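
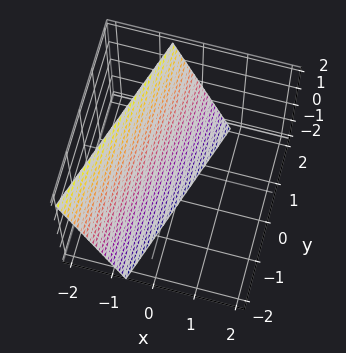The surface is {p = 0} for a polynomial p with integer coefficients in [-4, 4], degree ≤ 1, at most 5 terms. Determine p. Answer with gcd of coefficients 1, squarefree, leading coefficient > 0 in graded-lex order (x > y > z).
(a) The degree is 1 — the surface is flat (a plane).
(b) From the axis intercepts and sections: it crosses the y-axis at the gridline y = 2; one z-axis crossing is at z = -2.
(c) The integer polynomial consistent with all of this is the stated p.

3*x - y + z + 2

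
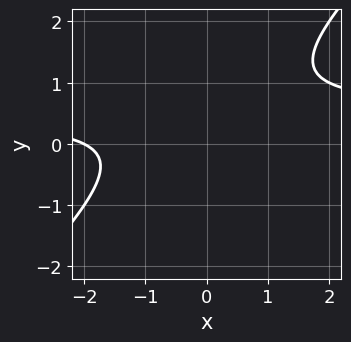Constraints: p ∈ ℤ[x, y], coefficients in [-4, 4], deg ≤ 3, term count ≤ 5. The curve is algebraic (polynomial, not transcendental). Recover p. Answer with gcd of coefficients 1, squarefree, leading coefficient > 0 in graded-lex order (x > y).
2*x*y - 2*y^2 - x + 2*y - 2

(a) Degree: no degree-1 curve has this shape, so deg p = 2.
(b) From the axis intercepts and sections: it crosses the x-axis at the gridline x = -2; it misses every integer gridline on the y-axis.
(c) The integer polynomial consistent with all of this is the stated p.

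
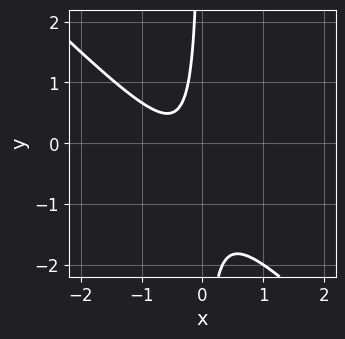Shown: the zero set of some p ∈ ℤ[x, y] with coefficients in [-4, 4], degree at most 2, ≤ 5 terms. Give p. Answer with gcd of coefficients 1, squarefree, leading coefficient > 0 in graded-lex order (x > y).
3*x^2 + 3*x*y + 2*x + 1

(a) Degree: the shape is more complex than any degree-1 curve, so deg p = 2.
(b) Reading off the gridlines: the curve avoids every integer x-axis point in the box; the curve avoids every integer y-axis point in the box.
(c) Solving for integer coefficients yields p as stated.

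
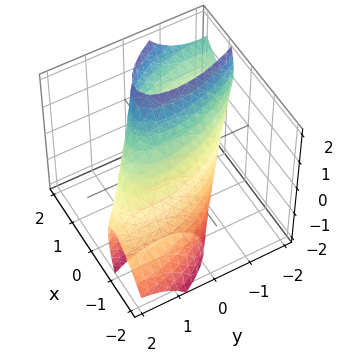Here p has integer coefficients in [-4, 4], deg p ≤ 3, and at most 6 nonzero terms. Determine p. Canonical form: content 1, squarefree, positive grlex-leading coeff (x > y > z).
First, deg p = 2. A generic line meets the surface in up to 2 points.
Finally, the integer polynomial consistent with all of this is the stated p.

3*x^2 + 2*x*y - 3*x*z + y^2 + z^2 - 2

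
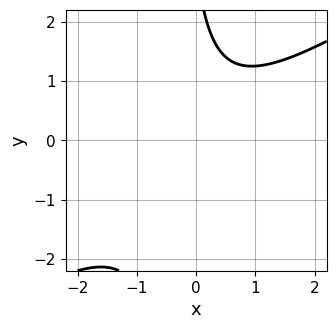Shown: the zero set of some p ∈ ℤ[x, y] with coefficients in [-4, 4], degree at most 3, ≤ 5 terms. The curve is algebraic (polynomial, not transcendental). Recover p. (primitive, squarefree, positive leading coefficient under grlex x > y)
2*x^2 - 3*x*y - y + 3

1. The degree is 2 — the shape is more complex than any degree-1 curve.
2. From the visible intercepts: the curve avoids every integer y-axis point in the box; the curve avoids every integer x-axis point in the box.
3. Fitting integer coefficients to these (and the overall shape) gives p.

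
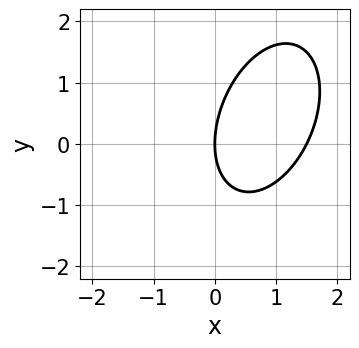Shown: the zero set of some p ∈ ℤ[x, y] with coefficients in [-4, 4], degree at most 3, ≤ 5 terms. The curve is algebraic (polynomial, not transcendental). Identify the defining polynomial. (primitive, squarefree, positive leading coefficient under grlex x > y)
2*x^2 - x*y + y^2 - 3*x

First, the degree is 2 — no degree-1 curve has this shape.
Then, from the visible intercepts: it crosses the x-axis at the gridline x = 0; it meets the y-axis at y = 0 (among the integer gridlines).
Finally, together with the visible shape, these determine p as stated.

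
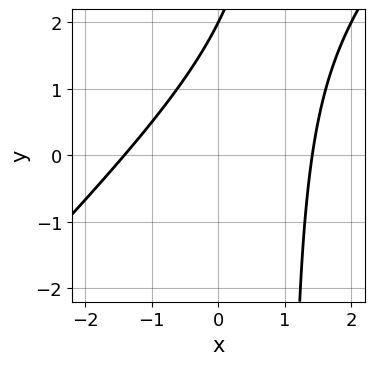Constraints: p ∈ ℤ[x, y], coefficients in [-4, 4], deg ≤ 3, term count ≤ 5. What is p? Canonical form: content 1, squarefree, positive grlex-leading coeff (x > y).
x^2 - x*y + y - 2

First, deg p = 2.
Then, from the visible intercepts: one y-axis crossing is at y = 2.
Finally, together with the visible shape, these determine p as stated.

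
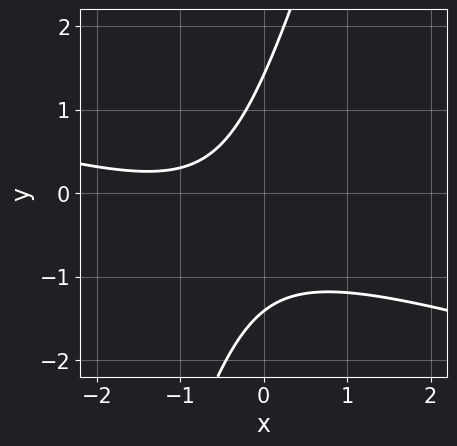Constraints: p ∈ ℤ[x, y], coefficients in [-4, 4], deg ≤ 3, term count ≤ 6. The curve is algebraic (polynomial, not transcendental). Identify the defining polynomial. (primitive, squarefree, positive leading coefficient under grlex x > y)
First, degree: the shape is more complex than any degree-1 curve, so deg p = 2.
Next, reading off the gridlines: it misses every integer gridline on the x-axis.
Finally, the integer polynomial consistent with all of this is the stated p.

x^2 + 3*x*y - y^2 + 2*x + 2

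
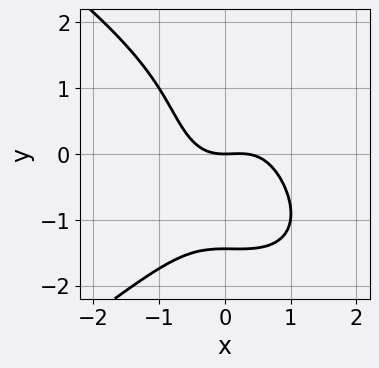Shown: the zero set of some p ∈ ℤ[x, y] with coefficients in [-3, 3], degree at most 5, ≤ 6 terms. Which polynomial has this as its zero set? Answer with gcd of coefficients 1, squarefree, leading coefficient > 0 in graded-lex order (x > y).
deg p = 4. No degree-3 curve has this shape.
Against the integer gridlines: it crosses the y-axis at the gridline y = 0; it meets the x-axis at x = 0 (among the integer gridlines).
Together with the visible shape, these determine p as stated.

y^4 + 3*x^3 - x^2 + 3*y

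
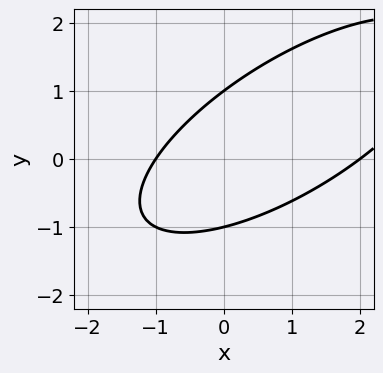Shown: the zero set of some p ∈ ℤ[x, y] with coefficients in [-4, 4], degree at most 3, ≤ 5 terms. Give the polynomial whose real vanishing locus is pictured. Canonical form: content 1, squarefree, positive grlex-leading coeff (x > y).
1. Degree: no degree-1 curve has this shape, so deg p = 2.
2. From the visible intercepts: among the integer gridlines, it crosses the y-axis at y ∈ {-1, 1}; among the integer gridlines, it crosses the x-axis at x ∈ {-1, 2}.
3. Assembling these constraints gives the stated polynomial.

x^2 - 2*x*y + 2*y^2 - x - 2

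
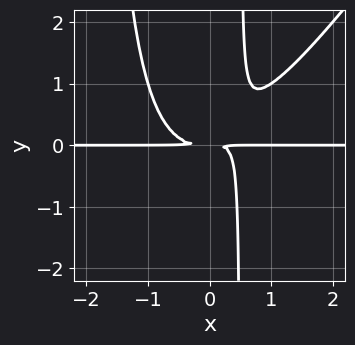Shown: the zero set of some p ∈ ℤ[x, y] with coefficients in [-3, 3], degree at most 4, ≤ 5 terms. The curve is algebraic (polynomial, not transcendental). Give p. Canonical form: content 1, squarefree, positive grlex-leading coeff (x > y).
(a) Degree: the shape is more complex than any degree-3 curve, so deg p = 4.
(b) Reading off the gridlines: every point of the x-axis in the box is on the curve.
(c) The integer polynomial consistent with all of this is the stated p.

3*x^3*y - 2*x^2*y^2 - 3*x*y^2 + 2*y^2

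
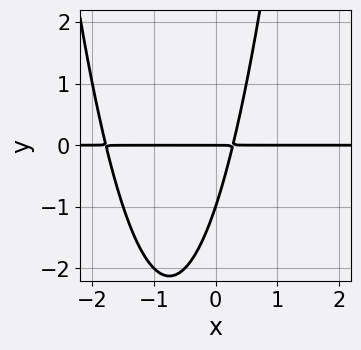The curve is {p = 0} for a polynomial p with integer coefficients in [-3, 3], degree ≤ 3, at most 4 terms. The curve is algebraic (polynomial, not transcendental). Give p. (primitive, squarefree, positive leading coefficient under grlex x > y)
First, deg p = 3. A generic line meets the curve in up to 3 points.
Next, reading off the gridlines: among the integer gridlines, it crosses the y-axis at y ∈ {-1, 0}; every point of the x-axis in the box is on the curve.
Finally, solving for integer coefficients yields p as stated.

2*x^2*y + 3*x*y - y^2 - y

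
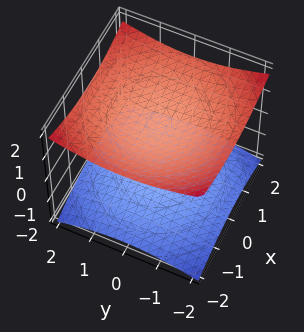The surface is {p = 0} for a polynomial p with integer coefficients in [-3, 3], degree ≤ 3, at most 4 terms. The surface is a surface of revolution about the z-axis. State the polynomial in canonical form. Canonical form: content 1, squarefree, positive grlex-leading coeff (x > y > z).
First, the picture has 2 separate pieces. Treating them together as one polynomial.
Next, the degree is 2 — the shape is more complex than any degree-1 surface.
Then, symmetries: the surface is invariant under rotation about z: p = q(x² + y², z).
Next, from the visible intercepts: no x-intercept at any integer in the box; no y-intercept at any integer in the box; among the integer gridlines, it crosses the z-axis at z ∈ {-1, 1}.
Finally, putting this together gives p.

x^2 + y^2 - 3*z^2 + 3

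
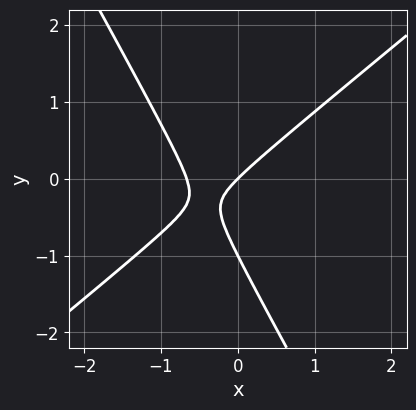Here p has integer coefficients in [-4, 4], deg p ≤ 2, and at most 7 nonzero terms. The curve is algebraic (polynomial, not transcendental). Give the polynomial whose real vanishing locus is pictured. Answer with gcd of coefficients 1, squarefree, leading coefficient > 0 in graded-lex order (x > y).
3*x^2 - 2*x*y - 2*y^2 + 2*x - 2*y

1. deg p = 2. The shape is more complex than any degree-1 curve.
2. From the axis intercepts and sections: the y-axis gridline crossings are at y ∈ {-1, 0}; it meets the x-axis at x = 0 (among the integer gridlines).
3. Putting this together gives p.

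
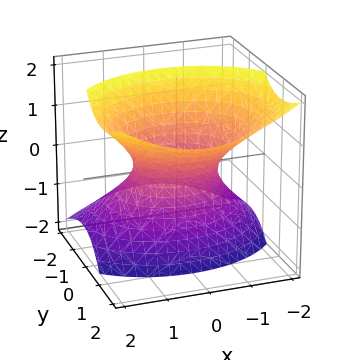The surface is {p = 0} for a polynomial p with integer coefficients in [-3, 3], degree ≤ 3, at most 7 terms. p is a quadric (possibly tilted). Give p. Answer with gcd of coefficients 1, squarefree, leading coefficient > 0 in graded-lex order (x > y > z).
(a) Degree: the shape is more complex than any degree-1 surface, so deg p = 2.
(b) Checking where it meets the axes: the x-axis gridline crossings are at x ∈ {-1, 1}; no z-intercept at any integer in the box.
(c) The integer polynomial consistent with all of this is the stated p.

2*x^2 + 3*y^2 - 3*y*z - 2*z^2 - 2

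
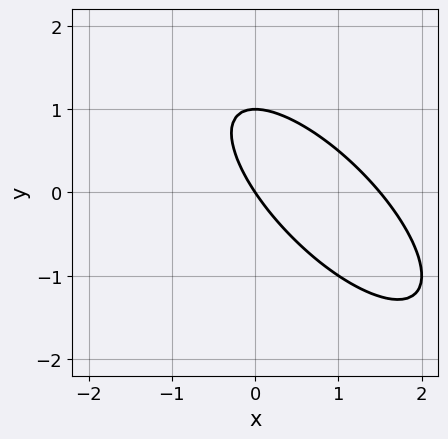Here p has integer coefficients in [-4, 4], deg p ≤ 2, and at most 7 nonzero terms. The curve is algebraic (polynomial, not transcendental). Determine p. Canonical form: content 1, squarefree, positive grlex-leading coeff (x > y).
2*x^2 + 3*x*y + 2*y^2 - 3*x - 2*y

(a) deg p = 2.
(b) Checking where it meets the axes: the y-axis gridline crossings are at y ∈ {0, 1}; it crosses the x-axis at the gridline x = 0.
(c) Assembling these constraints gives the stated polynomial.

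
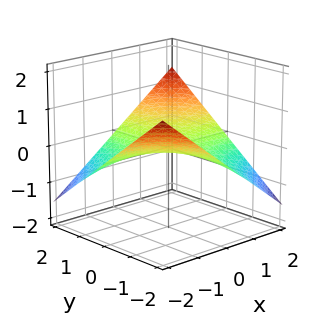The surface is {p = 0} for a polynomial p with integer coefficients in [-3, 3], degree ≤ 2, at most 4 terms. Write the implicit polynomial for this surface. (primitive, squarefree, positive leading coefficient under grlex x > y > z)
First, deg p = 2. A saddle surface; a quadric.
Then, checking where it meets the axes: the visible y-axis segment lies entirely on the surface; the visible x-axis segment lies entirely on the surface; it crosses the z-axis at the gridline z = 0.
Finally, matching integer coefficients to the picture gives p.

x*y - 3*z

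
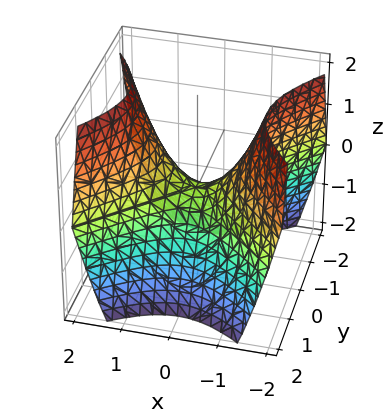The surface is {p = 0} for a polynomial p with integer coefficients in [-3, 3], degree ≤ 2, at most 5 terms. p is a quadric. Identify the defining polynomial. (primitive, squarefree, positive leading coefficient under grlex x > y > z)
x^2 - y^2 - z

Degree: a saddle surface; a quadric, so deg p = 2.
Symmetries: it's symmetric under x → −x, forcing even powers of x; the y ↦ −y reflection is a symmetry, so y appears only in even powers.
From the visible intercepts: it crosses the z-axis at the gridline z = 0; it crosses the x-axis at the gridline x = 0; it meets the y-axis at y = 0 (among the integer gridlines).
These observations pin down the coefficients.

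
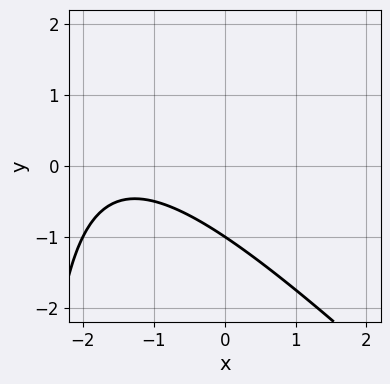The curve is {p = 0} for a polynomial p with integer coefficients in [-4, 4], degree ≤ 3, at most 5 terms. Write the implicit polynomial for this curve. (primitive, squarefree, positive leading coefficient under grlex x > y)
(a) The degree is 2 — the shape is more complex than any degree-1 curve.
(b) Reading off the gridlines: it meets the y-axis at y = -1 (among the integer gridlines); it misses every integer gridline on the x-axis.
(c) Matching integer coefficients to the picture gives p.

x^2 + x*y + 3*x + 3*y + 3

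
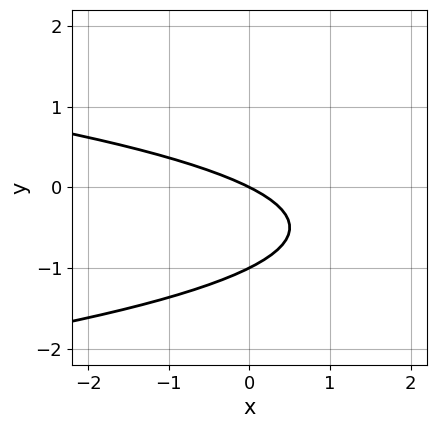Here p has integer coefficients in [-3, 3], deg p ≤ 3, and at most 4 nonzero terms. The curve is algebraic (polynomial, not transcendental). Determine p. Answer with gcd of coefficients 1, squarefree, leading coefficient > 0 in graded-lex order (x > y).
2*y^2 + x + 2*y

deg p = 2.
Reading off the gridlines: it meets the x-axis at x = 0 (among the integer gridlines); the y-axis gridline crossings are at y ∈ {-1, 0}.
Matching integer coefficients to the picture gives p.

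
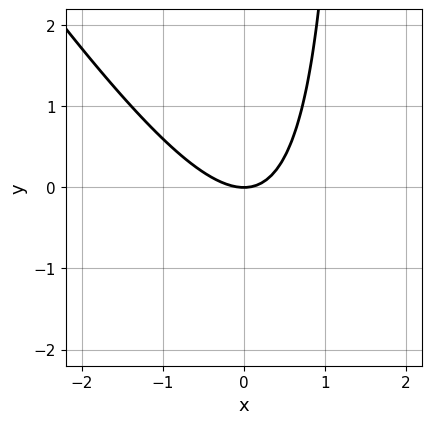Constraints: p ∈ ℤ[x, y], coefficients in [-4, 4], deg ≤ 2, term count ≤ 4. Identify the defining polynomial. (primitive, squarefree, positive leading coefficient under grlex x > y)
3*x^2 + 2*x*y - 3*y

Degree: the shape is more complex than any degree-1 curve, so deg p = 2.
From the visible intercepts: it meets the y-axis at y = 0 (among the integer gridlines); one x-axis crossing is at x = 0.
Together with the visible shape, these determine p as stated.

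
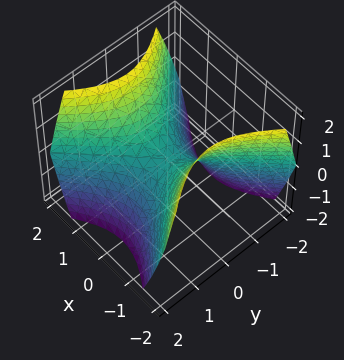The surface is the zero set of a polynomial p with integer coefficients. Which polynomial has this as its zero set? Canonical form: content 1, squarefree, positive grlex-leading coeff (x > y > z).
x^2 - y^2 - z

1. Degree: a saddle surface; a quadric, so deg p = 2.
2. Symmetries: the y ↦ −y reflection is a symmetry, so y appears only in even powers; the x ↦ −x reflection is a symmetry, so x appears only in even powers.
3. From the axis intercepts and sections: it crosses the x-axis at the gridline x = 0; one y-axis crossing is at y = 0.
4. Fitting integer coefficients to these (and the overall shape) gives p.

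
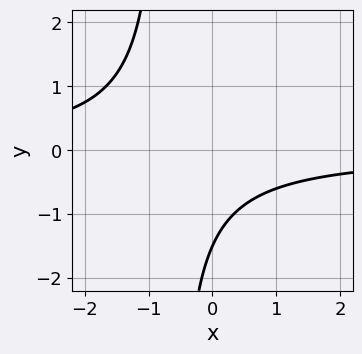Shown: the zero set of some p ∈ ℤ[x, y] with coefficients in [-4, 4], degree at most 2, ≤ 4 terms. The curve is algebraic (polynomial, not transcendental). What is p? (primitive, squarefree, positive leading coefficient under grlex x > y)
3*x*y + 2*y + 3

(a) Degree: no degree-1 curve has this shape, so deg p = 2.
(b) Observable constraints: it misses every integer gridline on the x-axis.
(c) Putting this together gives p.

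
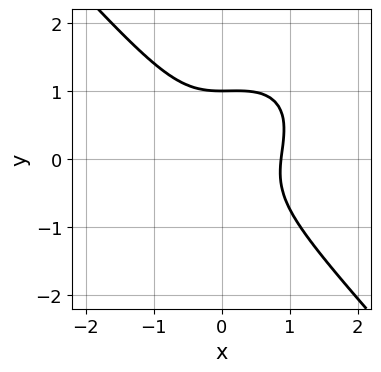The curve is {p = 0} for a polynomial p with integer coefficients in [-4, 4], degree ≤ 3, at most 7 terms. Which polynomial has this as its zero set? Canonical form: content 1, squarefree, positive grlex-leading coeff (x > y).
1. The degree is 3 — a generic line meets the curve in up to 3 points.
2. Against the integer gridlines: it crosses the y-axis at the gridline y = 1.
3. Solving for integer coefficients yields p as stated.

3*x^3 - x^2*y + 3*y^3 - y^2 - 2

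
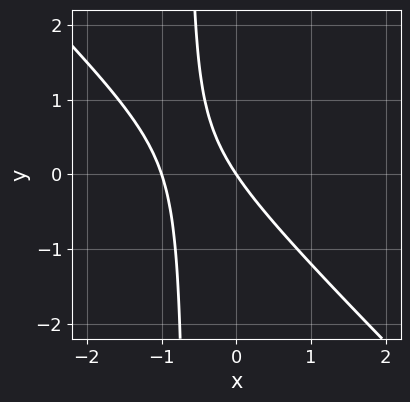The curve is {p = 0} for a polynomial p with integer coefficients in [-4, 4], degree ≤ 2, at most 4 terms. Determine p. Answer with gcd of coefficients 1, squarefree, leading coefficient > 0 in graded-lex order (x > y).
First, degree: the shape is more complex than any degree-1 curve, so deg p = 2.
Next, from the axis intercepts and sections: it crosses the y-axis at the gridline y = 0; the x-axis gridline crossings are at x ∈ {-1, 0}.
Finally, together with the visible shape, these determine p as stated.

3*x^2 + 3*x*y + 3*x + 2*y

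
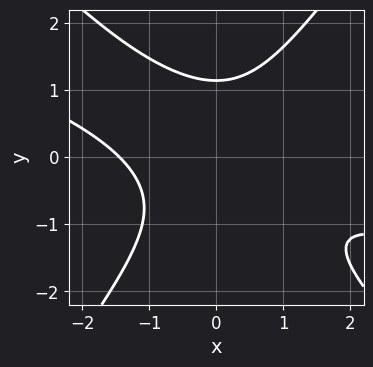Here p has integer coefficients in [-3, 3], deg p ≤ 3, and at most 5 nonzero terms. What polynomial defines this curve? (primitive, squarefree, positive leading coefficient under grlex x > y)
(a) deg p = 3. A generic line meets the curve in up to 3 points.
(b) Putting this together gives p.

x^3 + 3*x^2*y - 2*y^3 + 3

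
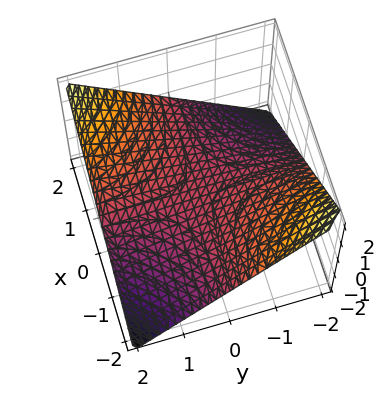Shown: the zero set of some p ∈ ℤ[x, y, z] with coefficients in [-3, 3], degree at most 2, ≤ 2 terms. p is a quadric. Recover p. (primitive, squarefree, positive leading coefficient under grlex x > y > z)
The degree is 2 — a saddle surface; a quadric.
Observable constraints: the visible y-axis segment lies entirely on the surface; one z-axis crossing is at z = 0; every point of the x-axis in the box is on the surface.
Solving for integer coefficients yields p as stated.

x*y - 2*z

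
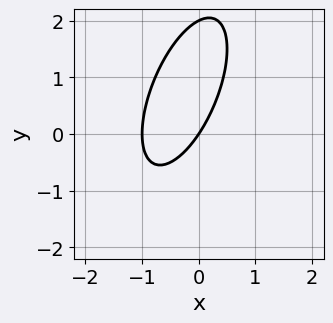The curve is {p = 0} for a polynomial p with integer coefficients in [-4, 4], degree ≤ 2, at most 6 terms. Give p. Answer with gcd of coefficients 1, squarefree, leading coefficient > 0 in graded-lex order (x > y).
3*x^2 - 2*x*y + y^2 + 3*x - 2*y

1. deg p = 2. A generic line meets the curve in up to 2 points.
2. Checking where it meets the axes: among the integer gridlines, it crosses the x-axis at x ∈ {-1, 0}; the y-axis gridline crossings are at y ∈ {0, 2}.
3. Fitting integer coefficients to these (and the overall shape) gives p.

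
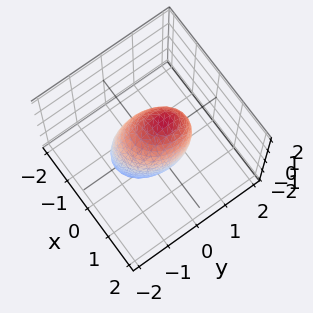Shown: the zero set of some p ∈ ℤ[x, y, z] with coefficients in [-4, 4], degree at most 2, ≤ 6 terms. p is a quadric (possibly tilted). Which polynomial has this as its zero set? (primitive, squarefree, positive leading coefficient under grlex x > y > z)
(a) deg p = 2.
(b) From the axis intercepts and sections: the y-axis gridline crossings are at y ∈ {-1, 1}.
(c) Assembling these constraints gives the stated polynomial.

3*x^2 - x*y + 2*y^2 - y*z + z^2 - 2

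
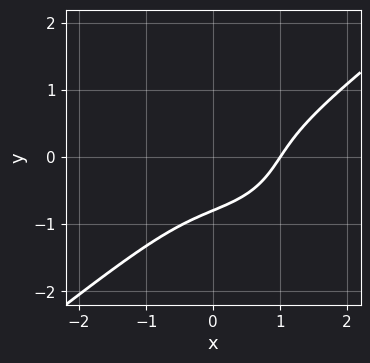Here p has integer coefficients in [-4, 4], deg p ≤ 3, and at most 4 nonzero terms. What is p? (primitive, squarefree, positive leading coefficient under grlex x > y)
1. deg p = 3. A generic line meets the curve in up to 3 points.
2. Observable constraints: it meets the x-axis at x = 1 (among the integer gridlines).
3. The integer polynomial consistent with all of this is the stated p.

x^3 - 2*y^3 - 2*x*y - 1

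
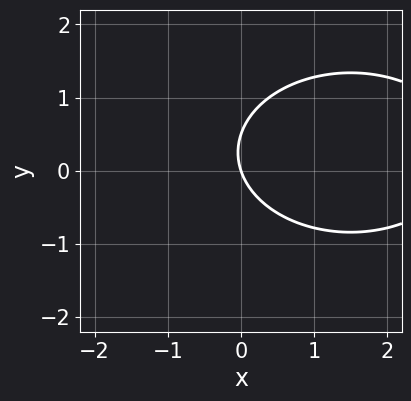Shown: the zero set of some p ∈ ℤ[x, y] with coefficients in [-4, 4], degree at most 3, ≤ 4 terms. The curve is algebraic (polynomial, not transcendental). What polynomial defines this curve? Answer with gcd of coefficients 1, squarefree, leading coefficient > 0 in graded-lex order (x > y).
x^2 + 2*y^2 - 3*x - y

First, deg p = 2. No degree-1 curve has this shape.
Then, reading off the gridlines: it crosses the x-axis at the gridline x = 0; it meets the y-axis at y = 0 (among the integer gridlines).
Finally, solving for integer coefficients yields p as stated.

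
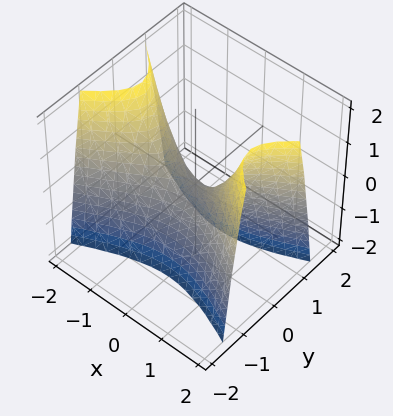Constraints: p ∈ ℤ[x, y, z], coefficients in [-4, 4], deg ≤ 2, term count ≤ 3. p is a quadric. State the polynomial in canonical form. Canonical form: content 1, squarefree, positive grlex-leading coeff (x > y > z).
Degree: a saddle surface; a quadric, so deg p = 2.
Symmetries: the x ↦ −x reflection is a symmetry, so x appears only in even powers; mirror symmetry y ↦ −y ⇒ only even powers of y.
Against the integer gridlines: it crosses the y-axis at the gridline y = 0; it crosses the x-axis at the gridline x = 0; one z-axis crossing is at z = 0.
Matching integer coefficients to the picture gives p.

x^2 - 3*y^2 - z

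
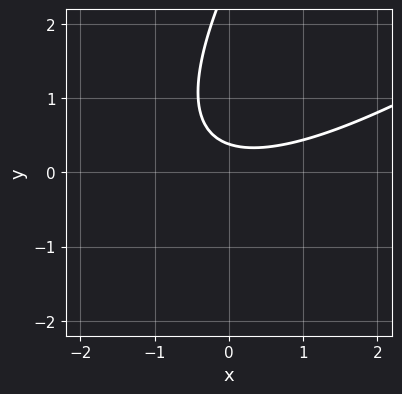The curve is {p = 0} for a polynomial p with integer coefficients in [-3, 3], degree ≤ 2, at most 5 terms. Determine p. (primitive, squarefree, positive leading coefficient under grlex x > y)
x^2 - 2*x*y + y^2 - 3*y + 1

First, degree: no degree-1 curve has this shape, so deg p = 2.
Then, from the axis intercepts and sections: it misses every integer gridline on the x-axis.
Finally, assembling these constraints gives the stated polynomial.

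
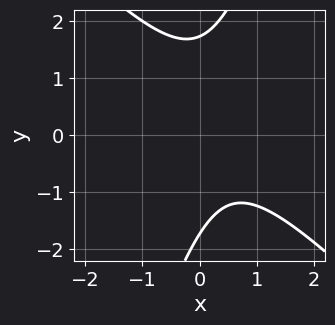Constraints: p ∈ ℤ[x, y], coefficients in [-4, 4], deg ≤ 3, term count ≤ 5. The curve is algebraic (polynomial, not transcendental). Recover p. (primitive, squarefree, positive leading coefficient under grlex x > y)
(a) Degree: no degree-1 curve has this shape, so deg p = 2.
(b) Checking where it meets the axes: no x-intercept at any integer in the box.
(c) Fitting integer coefficients to these (and the overall shape) gives p.

3*x^2 + 2*x*y - y^2 - 2*x + 3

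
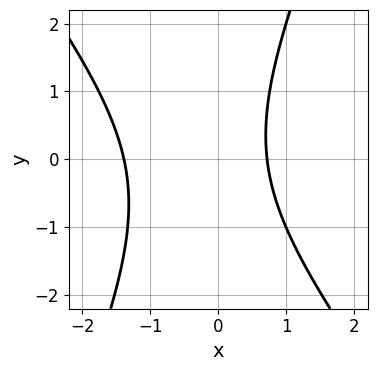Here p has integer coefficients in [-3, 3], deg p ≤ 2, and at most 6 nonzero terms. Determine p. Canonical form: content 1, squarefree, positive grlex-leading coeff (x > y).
3*x^2 + x*y - y^2 + 2*x - 3

(a) Degree: no degree-1 curve has this shape, so deg p = 2.
(b) Reading off the gridlines: no y-intercept at any integer in the box.
(c) Assembling these constraints gives the stated polynomial.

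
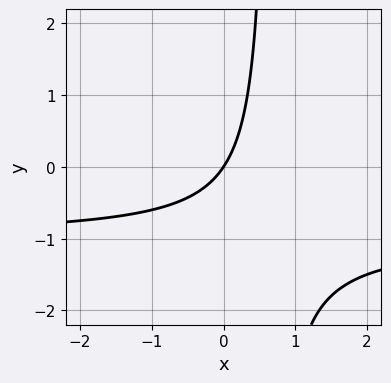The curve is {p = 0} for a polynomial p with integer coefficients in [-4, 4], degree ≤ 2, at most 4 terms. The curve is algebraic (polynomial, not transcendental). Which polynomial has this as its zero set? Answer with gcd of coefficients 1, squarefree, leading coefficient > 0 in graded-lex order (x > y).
First, degree: a generic line meets the curve in up to 2 points, so deg p = 2.
Then, against the integer gridlines: it crosses the x-axis at the gridline x = 0; it meets the y-axis at y = 0 (among the integer gridlines).
Finally, solving for integer coefficients yields p as stated.

3*x*y + 3*x - 2*y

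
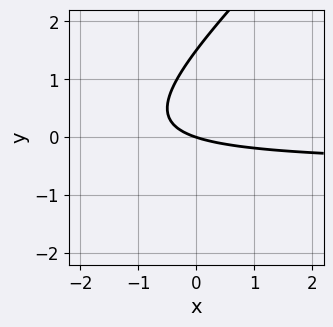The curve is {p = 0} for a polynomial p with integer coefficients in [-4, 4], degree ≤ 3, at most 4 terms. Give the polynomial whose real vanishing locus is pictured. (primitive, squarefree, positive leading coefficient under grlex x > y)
2*x*y - 2*y^2 + x + 3*y

(a) The degree is 2 — a generic line meets the curve in up to 2 points.
(b) Checking where it meets the axes: it crosses the y-axis at the gridline y = 0; it meets the x-axis at x = 0 (among the integer gridlines).
(c) Together with the visible shape, these determine p as stated.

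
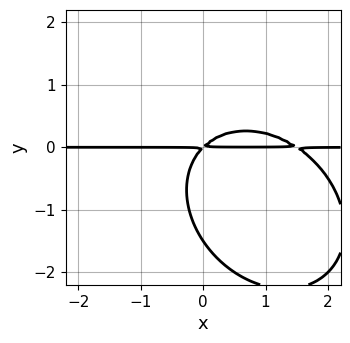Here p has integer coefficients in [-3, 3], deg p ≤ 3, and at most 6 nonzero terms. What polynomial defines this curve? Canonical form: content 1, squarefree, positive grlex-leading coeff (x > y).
2*x^2*y + x*y^2 + 2*y^3 - 3*x*y + 3*y^2

(a) Degree: the shape is more complex than any degree-2 curve, so deg p = 3.
(b) Observable constraints: every point of the x-axis in the box is on the curve.
(c) Fitting integer coefficients to these (and the overall shape) gives p.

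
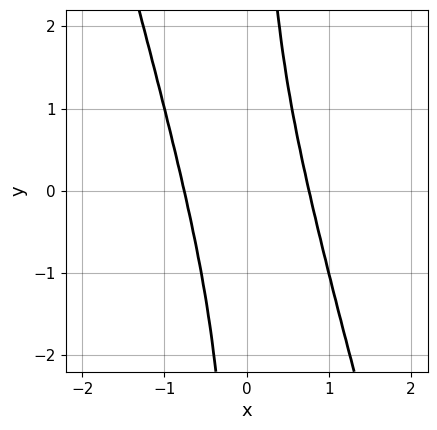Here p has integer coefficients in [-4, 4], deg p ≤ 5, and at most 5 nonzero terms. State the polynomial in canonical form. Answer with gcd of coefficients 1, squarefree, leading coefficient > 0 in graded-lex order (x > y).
3*x^4 + x^3*y + x*y - 1

First, deg p = 4.
Next, checking where it meets the axes: no y-intercept at any integer in the box.
Finally, fitting integer coefficients to these (and the overall shape) gives p.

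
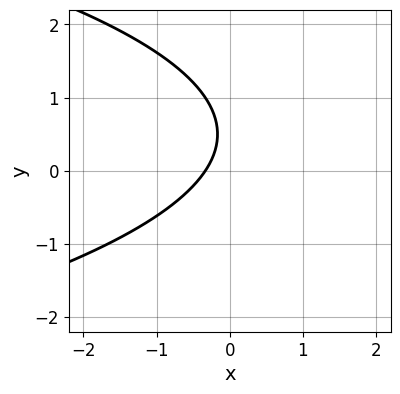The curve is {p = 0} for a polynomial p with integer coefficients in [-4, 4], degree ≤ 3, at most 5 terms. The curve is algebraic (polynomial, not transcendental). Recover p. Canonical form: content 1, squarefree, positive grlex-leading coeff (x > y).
First, the degree is 2 — no degree-1 curve has this shape.
Next, against the integer gridlines: no y-intercept at any integer in the box.
Finally, matching integer coefficients to the picture gives p.

2*y^2 + 3*x - 2*y + 1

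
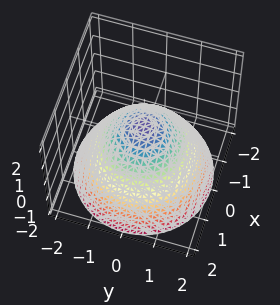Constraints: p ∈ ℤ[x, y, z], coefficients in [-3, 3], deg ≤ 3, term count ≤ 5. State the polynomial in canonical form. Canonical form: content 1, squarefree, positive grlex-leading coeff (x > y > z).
1. deg p = 2. A generic line meets the surface in up to 2 points.
2. By symmetry, the z-axis is an axis of rotation, so x and y enter only as x² + y².
3. From the visible intercepts: among the integer gridlines, it crosses the y-axis at y ∈ {-1, 1}; a circular section at z = 0 has radius exactly 1; among the integer gridlines, it crosses the x-axis at x ∈ {-1, 1}.
4. Matching integer coefficients to the picture gives p.

2*x^2 + 2*y^2 + 3*z - 2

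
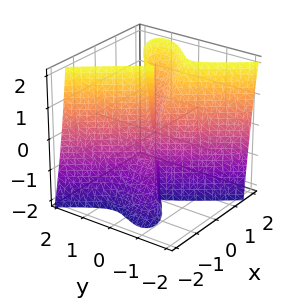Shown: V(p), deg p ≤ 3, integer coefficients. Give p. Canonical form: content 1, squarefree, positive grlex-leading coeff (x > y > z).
3*x^3 - 2*x^2*y - 2*x^2*z + 3*y^3 - x*y

1. The degree is 3 — the shape is more complex than any degree-2 surface.
2. From the visible intercepts: it crosses the y-axis at the gridline y = 0; it meets the x-axis at x = 0 (among the integer gridlines); every point of the z-axis in the box is on the surface.
3. Assembling these constraints gives the stated polynomial.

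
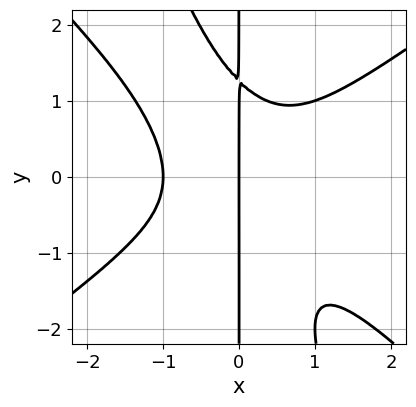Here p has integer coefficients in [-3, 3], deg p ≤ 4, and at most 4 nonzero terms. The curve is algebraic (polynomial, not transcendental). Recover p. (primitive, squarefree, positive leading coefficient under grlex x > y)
(a) The degree is 4 — no degree-3 curve has this shape.
(b) From the visible intercepts: the x-axis gridline crossings are at x ∈ {-1, 0}; every point of the y-axis in the box is on the curve.
(c) Putting this together gives p.

2*x^4 - 3*x^2*y^2 - x*y^3 + 2*x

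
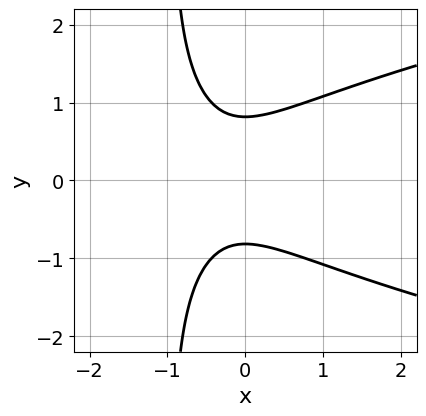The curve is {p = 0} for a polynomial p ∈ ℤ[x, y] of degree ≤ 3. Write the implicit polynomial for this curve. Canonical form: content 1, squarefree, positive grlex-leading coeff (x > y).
deg p = 3. No degree-2 curve has this shape.
Symmetries: it's symmetric under y → −y, forcing even powers of y.
From the axis intercepts and sections: the curve avoids every integer x-axis point in the box.
Fitting integer coefficients to these (and the overall shape) gives p.

3*x*y^2 - 3*x^2 + 3*y^2 - 2*x - 2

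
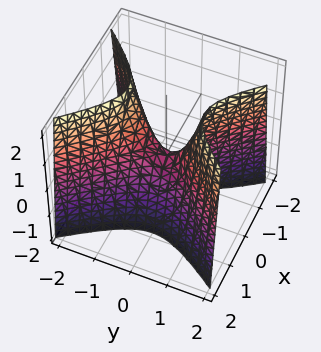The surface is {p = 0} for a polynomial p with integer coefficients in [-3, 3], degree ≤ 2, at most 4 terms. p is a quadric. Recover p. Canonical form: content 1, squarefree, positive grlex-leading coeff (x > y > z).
Degree: a hyperbolic paraboloid; a quadric, so deg p = 2.
Symmetries: the y ↦ −y reflection is a symmetry, so y appears only in even powers; the x ↦ −x reflection is a symmetry, so x appears only in even powers.
Observable constraints: it crosses the z-axis at the gridline z = 0; it crosses the y-axis at the gridline y = 0; one x-axis crossing is at x = 0.
These observations pin down the coefficients.

3*x^2 - 2*y^2 + z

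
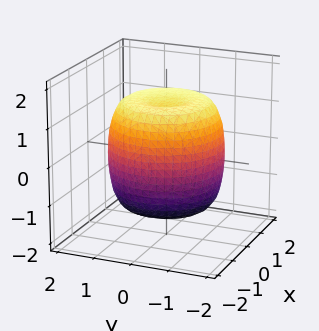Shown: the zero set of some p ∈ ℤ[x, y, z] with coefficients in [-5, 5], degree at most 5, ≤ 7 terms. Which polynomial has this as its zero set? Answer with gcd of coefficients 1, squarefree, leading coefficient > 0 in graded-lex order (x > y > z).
2*x^4 + 4*x^2*y^2 + 2*y^4 - 3*x^2 - 3*y^2 + 2*z^2 - 3

First, degree: no degree-3 surface has this shape, so deg p = 4.
Then, symmetry: every cross-section ⟂ z is a circle, so x, y appear only via x² + y².
Next, from the axis intercepts and sections: a circular section at z = 0 has radius between 1 and 2.
Finally, putting this together gives p.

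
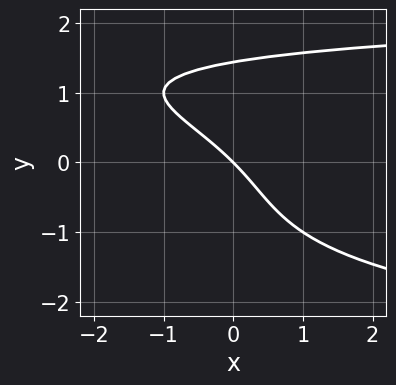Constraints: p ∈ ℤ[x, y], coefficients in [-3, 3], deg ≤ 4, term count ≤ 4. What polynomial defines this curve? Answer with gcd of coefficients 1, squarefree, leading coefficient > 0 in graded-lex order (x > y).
First, deg p = 4. A generic line meets the curve in up to 4 points.
Next, observable constraints: it crosses the x-axis at the gridline x = 0; it crosses the y-axis at the gridline y = 0.
Finally, putting this together gives p.

y^4 + x*y - 3*x - 3*y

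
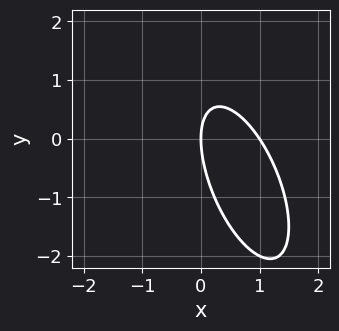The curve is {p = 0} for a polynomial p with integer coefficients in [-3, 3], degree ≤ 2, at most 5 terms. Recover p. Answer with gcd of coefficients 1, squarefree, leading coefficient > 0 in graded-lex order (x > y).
(a) deg p = 2.
(b) From the visible intercepts: the x-axis gridline crossings are at x ∈ {0, 1}; it meets the y-axis at y = 0 (among the integer gridlines).
(c) Together with the visible shape, these determine p as stated.

3*x^2 + 2*x*y + y^2 - 3*x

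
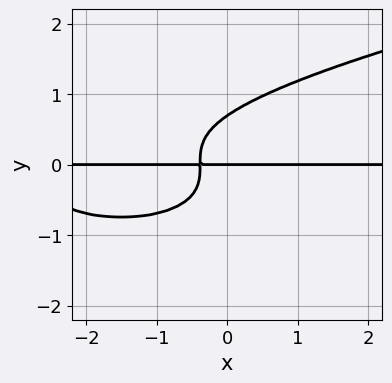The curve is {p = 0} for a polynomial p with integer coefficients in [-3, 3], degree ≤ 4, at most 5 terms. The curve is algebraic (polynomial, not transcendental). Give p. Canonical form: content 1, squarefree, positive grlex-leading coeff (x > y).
3*y^4 - x^2*y - 3*x*y - y

Degree: a generic line meets the curve in up to 4 points, so deg p = 4.
From the axis intercepts and sections: every point of the x-axis in the box is on the curve; one y-axis crossing is at y = 0.
Solving for integer coefficients yields p as stated.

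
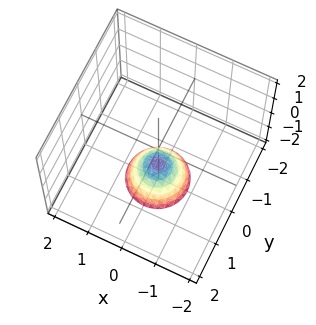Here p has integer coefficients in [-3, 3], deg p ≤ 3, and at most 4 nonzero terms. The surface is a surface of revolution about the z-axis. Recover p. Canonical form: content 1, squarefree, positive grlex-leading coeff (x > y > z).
(a) deg p = 2. A generic line meets the surface in up to 2 points.
(b) Symmetry: the z-axis is an axis of rotation, so x and y enter only as x² + y².
(c) Reading off the gridlines: it misses every integer gridline on the x-axis; it meets the z-axis at z = -1 (among the integer gridlines); a circular section at z = -2 has radius between 0 and 1; the surface avoids every integer y-axis point in the box.
(d) Matching integer coefficients to the picture gives p.

3*x^2 + 3*y^2 + 2*z + 2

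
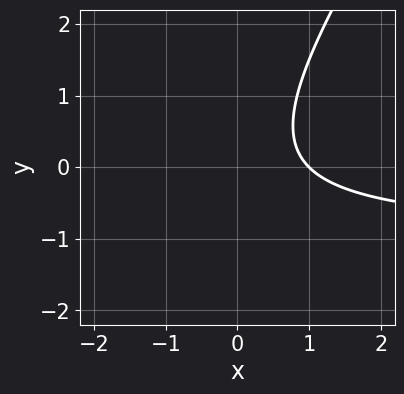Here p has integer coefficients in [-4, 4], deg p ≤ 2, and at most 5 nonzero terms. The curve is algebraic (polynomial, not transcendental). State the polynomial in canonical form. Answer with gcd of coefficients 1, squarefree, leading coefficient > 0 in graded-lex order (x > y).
3*x*y - 2*y^2 + 3*x - 3

The degree is 2 — a generic line meets the curve in up to 2 points.
Reading off the gridlines: one x-axis crossing is at x = 1; no y-intercept at any integer in the box.
Solving for integer coefficients yields p as stated.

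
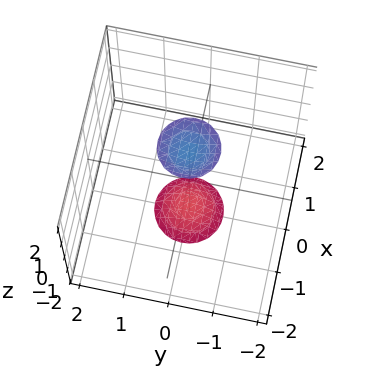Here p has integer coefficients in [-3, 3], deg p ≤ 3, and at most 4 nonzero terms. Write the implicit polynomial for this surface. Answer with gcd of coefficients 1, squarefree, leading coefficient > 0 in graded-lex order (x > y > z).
3*x^2 + 3*y^2 - z^2 + 3

1. I count 2 distinct pieces. They look like related sheets of one shape, so recover p as a whole.
2. Degree: two separate bowl-shaped sheets opening away from each other; a quadric, so deg p = 2.
3. Symmetries: it's symmetric under z → −z, forcing even powers of z; every cross-section ⟂ z is a circle, so x, y appear only via x² + y².
4. Checking where it meets the axes: the surface avoids every integer y-axis point in the box; a circular section at z = 2 has radius between 0 and 1.
5. Together with the visible shape, these determine p as stated.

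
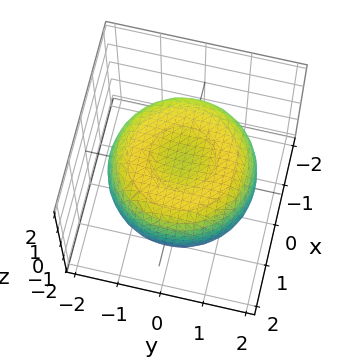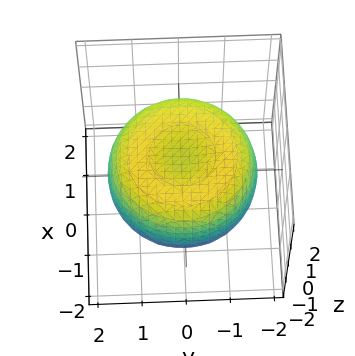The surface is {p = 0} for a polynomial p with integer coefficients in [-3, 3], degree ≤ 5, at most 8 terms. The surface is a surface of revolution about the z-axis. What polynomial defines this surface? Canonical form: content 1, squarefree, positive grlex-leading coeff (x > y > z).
(a) Degree: a generic line meets the surface in up to 4 points, so deg p = 4.
(b) Symmetries: the z-axis is an axis of rotation, so x and y enter only as x² + y².
(c) From the axis intercepts and sections: a circular section at z = -1 has radius exactly 1.
(d) These observations pin down the coefficients.

x^4 + 2*x^2*y^2 + y^4 - 2*x^2 - 2*y^2 + 3*z^2 - 2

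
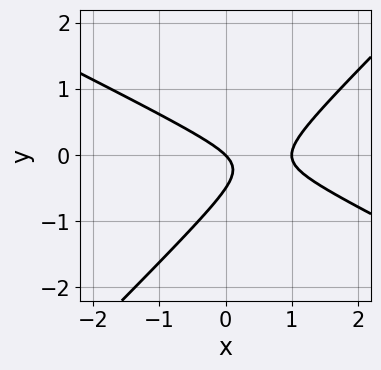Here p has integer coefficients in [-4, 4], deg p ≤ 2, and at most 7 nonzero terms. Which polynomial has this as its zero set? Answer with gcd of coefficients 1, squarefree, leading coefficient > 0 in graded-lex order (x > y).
x^2 + x*y - 2*y^2 - x - y

First, the degree is 2 — no degree-1 curve has this shape.
Then, reading off the gridlines: it crosses the y-axis at the gridline y = 0; among the integer gridlines, it crosses the x-axis at x ∈ {0, 1}.
Finally, matching integer coefficients to the picture gives p.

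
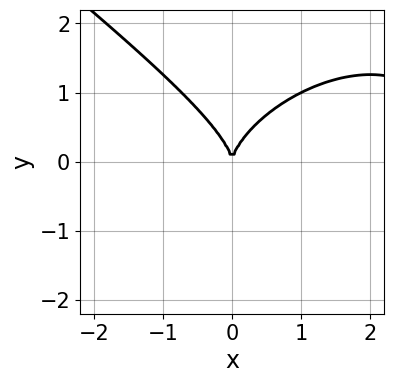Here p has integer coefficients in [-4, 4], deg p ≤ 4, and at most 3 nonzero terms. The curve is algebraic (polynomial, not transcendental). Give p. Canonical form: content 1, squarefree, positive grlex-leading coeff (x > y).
x^3 + 2*y^3 - 3*x^2

The degree is 3 — a generic line meets the curve in up to 3 points.
Checking where it meets the axes: it meets the y-axis at y = 0 (among the integer gridlines); one x-axis crossing is at x = 0.
Matching integer coefficients to the picture gives p.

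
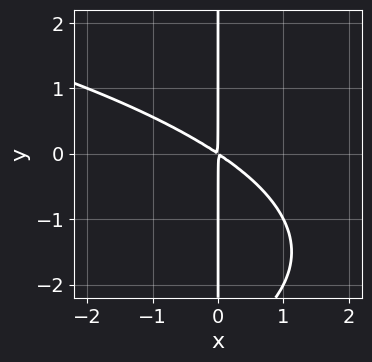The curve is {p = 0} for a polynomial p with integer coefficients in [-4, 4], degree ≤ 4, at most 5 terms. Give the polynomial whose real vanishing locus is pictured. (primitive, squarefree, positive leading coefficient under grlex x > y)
The degree is 3 — no degree-2 curve has this shape.
Observable constraints: the visible y-axis segment lies entirely on the curve.
The integer polynomial consistent with all of this is the stated p.

x*y^2 + 2*x^2 + 3*x*y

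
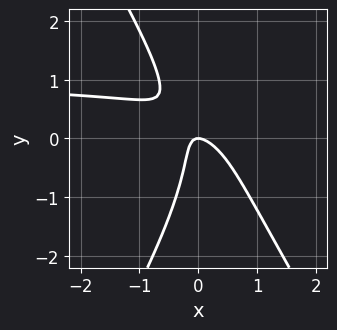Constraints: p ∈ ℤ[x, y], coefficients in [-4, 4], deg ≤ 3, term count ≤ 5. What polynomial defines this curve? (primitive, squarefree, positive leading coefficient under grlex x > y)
(a) The degree is 3 — no degree-2 curve has this shape.
(b) From the axis intercepts and sections: one x-axis crossing is at x = 0; it crosses the y-axis at the gridline y = 0.
(c) Together with the visible shape, these determine p as stated.

3*x^2*y - y^3 - 3*x^2 - 3*x*y - y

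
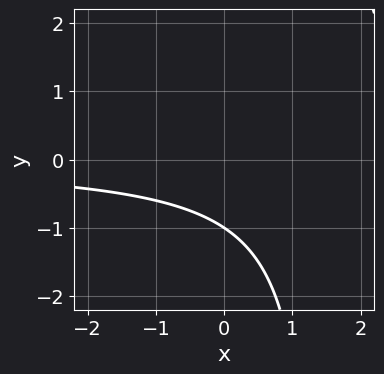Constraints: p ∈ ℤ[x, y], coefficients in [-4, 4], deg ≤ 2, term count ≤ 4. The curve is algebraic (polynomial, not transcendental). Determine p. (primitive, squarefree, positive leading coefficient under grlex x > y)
deg p = 2. A generic line meets the curve in up to 2 points.
From the visible intercepts: no x-intercept at any integer in the box; it crosses the y-axis at the gridline y = -1.
Putting this together gives p.

2*x*y - 3*y - 3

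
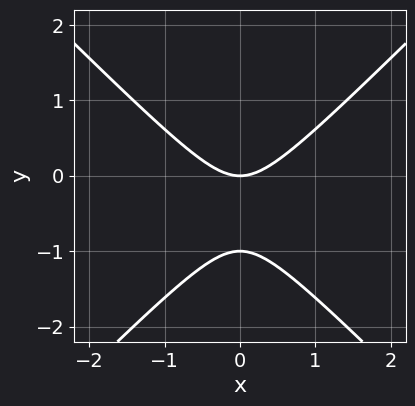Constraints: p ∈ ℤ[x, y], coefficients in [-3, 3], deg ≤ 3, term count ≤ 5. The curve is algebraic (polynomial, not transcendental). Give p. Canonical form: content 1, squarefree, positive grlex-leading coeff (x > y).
1. The degree is 2 — the shape is more complex than any degree-1 curve.
2. Symmetries: it's symmetric under x → −x, forcing even powers of x.
3. Checking where it meets the axes: it crosses the x-axis at the gridline x = 0; the y-axis gridline crossings are at y ∈ {-1, 0}.
4. Solving for integer coefficients yields p as stated.

x^2 - y^2 - y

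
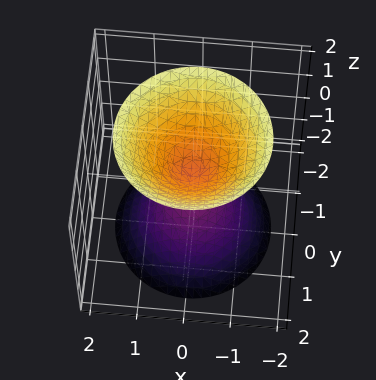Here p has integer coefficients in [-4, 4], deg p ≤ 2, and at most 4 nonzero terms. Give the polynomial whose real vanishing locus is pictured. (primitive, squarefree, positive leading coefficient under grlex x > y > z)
(a) I count 2 distinct pieces. Treating them together as one polynomial.
(b) deg p = 2. Two sheets facing apart; a quadric.
(c) Symmetries: it's symmetric under z → −z, forcing even powers of z; the surface is invariant under rotation about z: p = q(x² + y², z).
(d) Against the integer gridlines: no y-intercept at any integer in the box; a circular section at z = -1 has radius between 0 and 1; no x-intercept at any integer in the box.
(e) Putting this together gives p.

3*x^2 + 3*y^2 - 2*z^2 + 1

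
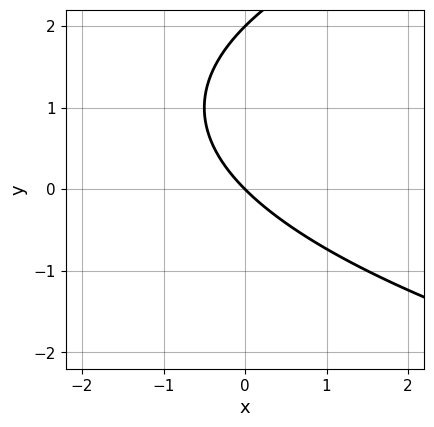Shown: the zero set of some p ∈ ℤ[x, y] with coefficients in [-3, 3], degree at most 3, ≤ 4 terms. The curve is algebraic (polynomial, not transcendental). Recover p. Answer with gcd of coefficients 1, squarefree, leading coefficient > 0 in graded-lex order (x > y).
1. The degree is 2 — no degree-1 curve has this shape.
2. From the axis intercepts and sections: it crosses the x-axis at the gridline x = 0; among the integer gridlines, it crosses the y-axis at y ∈ {0, 2}.
3. Matching integer coefficients to the picture gives p.

y^2 - 2*x - 2*y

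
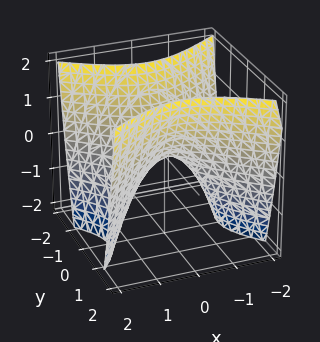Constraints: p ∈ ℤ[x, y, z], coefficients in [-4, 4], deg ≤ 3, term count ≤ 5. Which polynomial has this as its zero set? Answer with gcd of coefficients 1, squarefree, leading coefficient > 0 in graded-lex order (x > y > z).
2*x^2 - 3*y^2 + 2*z

deg p = 2. A saddle surface; a quadric.
Symmetries: it's symmetric under y → −y, forcing even powers of y; mirror symmetry x ↦ −x ⇒ only even powers of x.
Observable constraints: it meets the y-axis at y = 0 (among the integer gridlines); it meets the x-axis at x = 0 (among the integer gridlines).
Together with the visible shape, these determine p as stated.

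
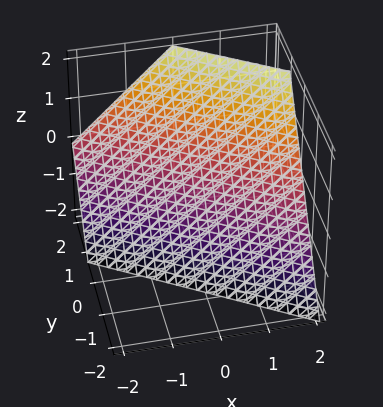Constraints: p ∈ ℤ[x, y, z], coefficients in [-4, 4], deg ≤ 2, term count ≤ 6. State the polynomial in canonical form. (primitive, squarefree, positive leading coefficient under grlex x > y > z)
1. Degree: the surface is flat (a plane), so deg p = 1.
2. Reading off the gridlines: it crosses the x-axis at the gridline x = 1; it crosses the z-axis at the gridline z = -1.
3. Fitting integer coefficients to these (and the overall shape) gives p.

2*x + 3*y - 2*z - 2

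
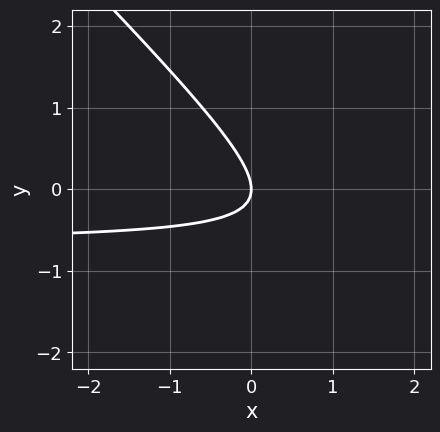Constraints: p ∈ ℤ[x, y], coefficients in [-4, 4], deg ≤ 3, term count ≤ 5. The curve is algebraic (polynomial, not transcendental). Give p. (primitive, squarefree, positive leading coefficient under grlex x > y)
3*x*y + 3*y^2 + 2*x

(a) The degree is 2 — no degree-1 curve has this shape.
(b) Observable constraints: it crosses the x-axis at the gridline x = 0; it crosses the y-axis at the gridline y = 0.
(c) Assembling these constraints gives the stated polynomial.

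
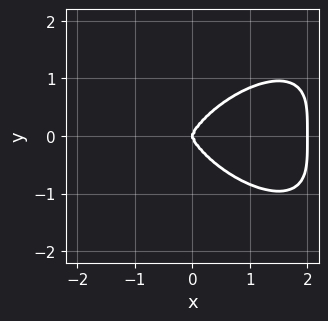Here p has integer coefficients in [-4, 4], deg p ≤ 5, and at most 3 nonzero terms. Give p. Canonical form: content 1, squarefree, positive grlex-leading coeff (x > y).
x^4 + 2*y^4 - 2*x^3

The degree is 4 — a generic line meets the curve in up to 4 points.
Symmetries: mirror symmetry y ↦ −y ⇒ only even powers of y.
Checking where it meets the axes: it meets the y-axis at y = 0 (among the integer gridlines); among the integer gridlines, it crosses the x-axis at x ∈ {0, 2}.
Fitting integer coefficients to these (and the overall shape) gives p.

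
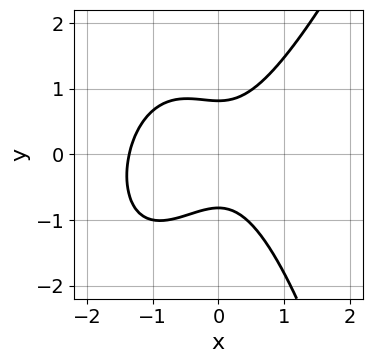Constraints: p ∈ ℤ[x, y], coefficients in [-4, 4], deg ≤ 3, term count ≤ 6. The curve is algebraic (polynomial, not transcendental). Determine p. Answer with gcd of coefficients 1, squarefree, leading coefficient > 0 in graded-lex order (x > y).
3*x^3 - x^2*y + 3*x^2 - 3*y^2 + 2

1. The degree is 3 — no degree-2 curve has this shape.
2. Solving for integer coefficients yields p as stated.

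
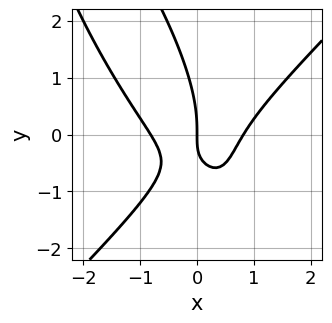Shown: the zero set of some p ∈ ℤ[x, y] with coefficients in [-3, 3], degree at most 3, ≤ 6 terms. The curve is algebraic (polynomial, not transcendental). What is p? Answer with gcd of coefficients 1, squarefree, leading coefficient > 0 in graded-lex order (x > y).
3*x^3 - 2*x*y^2 - y^3 - 3*x*y - 2*x

1. The degree is 3 — no degree-2 curve has this shape.
2. Reading off the gridlines: it crosses the x-axis at the gridline x = 0; it crosses the y-axis at the gridline y = 0.
3. Assembling these constraints gives the stated polynomial.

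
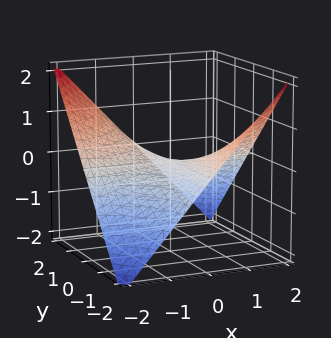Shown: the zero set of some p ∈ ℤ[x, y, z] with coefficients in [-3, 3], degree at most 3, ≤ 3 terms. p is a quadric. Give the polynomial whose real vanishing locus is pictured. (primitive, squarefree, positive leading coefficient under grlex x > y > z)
x*y + 2*z

(a) The degree is 2 — a saddle surface; a quadric.
(b) Checking where it meets the axes: every point of the x-axis in the box is on the surface; one z-axis crossing is at z = 0; the visible y-axis segment lies entirely on the surface.
(c) These observations pin down the coefficients.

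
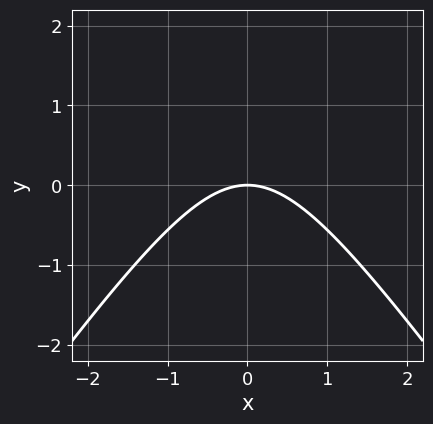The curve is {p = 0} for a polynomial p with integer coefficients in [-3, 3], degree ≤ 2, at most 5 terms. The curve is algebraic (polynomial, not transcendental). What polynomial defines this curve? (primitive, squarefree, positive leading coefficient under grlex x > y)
2*x^2 - y^2 + 3*y

(a) The degree is 2 — a generic line meets the curve in up to 2 points.
(b) Symmetries: it's symmetric under x → −x, forcing even powers of x.
(c) Reading off the gridlines: it crosses the y-axis at the gridline y = 0; it meets the x-axis at x = 0 (among the integer gridlines).
(d) The integer polynomial consistent with all of this is the stated p.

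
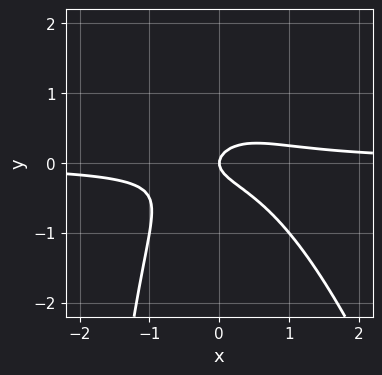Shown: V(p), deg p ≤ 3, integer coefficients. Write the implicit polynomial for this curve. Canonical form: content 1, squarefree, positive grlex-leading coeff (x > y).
3*x^2*y + x*y^2 + 3*y^2 - x

First, degree: a generic line meets the curve in up to 3 points, so deg p = 3.
Then, from the axis intercepts and sections: it crosses the x-axis at the gridline x = 0; it meets the y-axis at y = 0 (among the integer gridlines).
Finally, these observations pin down the coefficients.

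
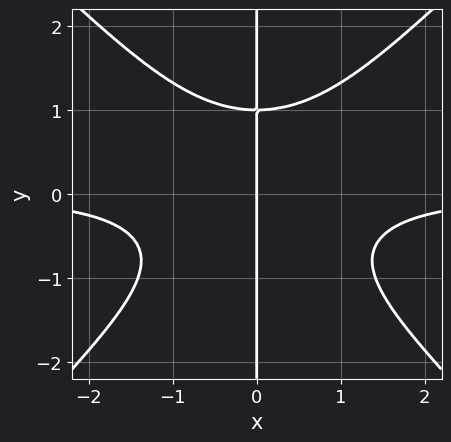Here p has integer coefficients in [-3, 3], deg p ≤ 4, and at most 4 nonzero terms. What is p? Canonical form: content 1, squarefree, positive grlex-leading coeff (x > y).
x^3*y - x*y^3 + x

First, deg p = 4.
Then, against the integer gridlines: the visible y-axis segment lies entirely on the curve; it meets the x-axis at x = 0 (among the integer gridlines).
Finally, fitting integer coefficients to these (and the overall shape) gives p.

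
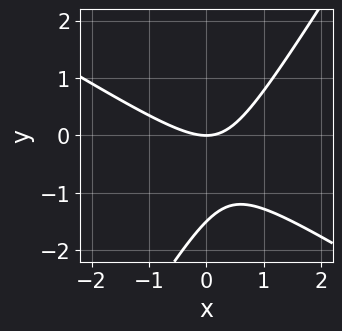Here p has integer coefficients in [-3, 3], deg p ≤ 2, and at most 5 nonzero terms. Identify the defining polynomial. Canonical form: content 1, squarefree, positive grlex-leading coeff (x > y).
Degree: the shape is more complex than any degree-1 curve, so deg p = 2.
Observable constraints: it meets the x-axis at x = 0 (among the integer gridlines); it crosses the y-axis at the gridline y = 0.
Matching integer coefficients to the picture gives p.

2*x^2 + 2*x*y - 2*y^2 - 3*y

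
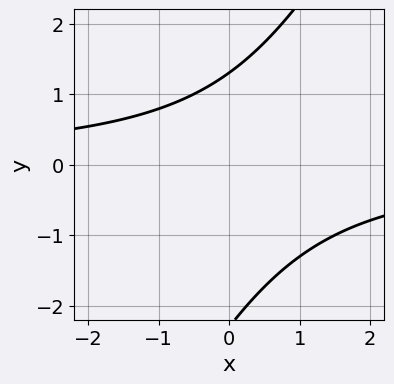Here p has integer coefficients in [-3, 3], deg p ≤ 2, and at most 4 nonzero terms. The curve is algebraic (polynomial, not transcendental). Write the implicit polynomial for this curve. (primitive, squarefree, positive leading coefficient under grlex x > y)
First, deg p = 2. The shape is more complex than any degree-1 curve.
Then, from the axis intercepts and sections: no x-intercept at any integer in the box.
Finally, fitting integer coefficients to these (and the overall shape) gives p.

2*x*y - y^2 - y + 3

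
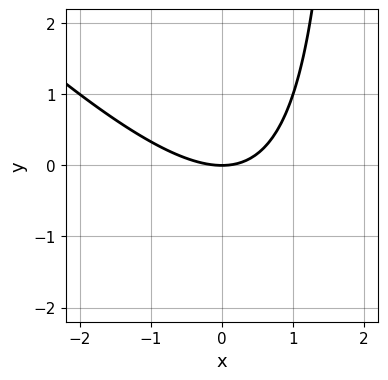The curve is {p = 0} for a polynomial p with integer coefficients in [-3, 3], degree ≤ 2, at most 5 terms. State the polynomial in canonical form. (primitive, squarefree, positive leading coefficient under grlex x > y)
x^2 + x*y - 2*y

First, deg p = 2.
Then, against the integer gridlines: one y-axis crossing is at y = 0; it crosses the x-axis at the gridline x = 0.
Finally, putting this together gives p.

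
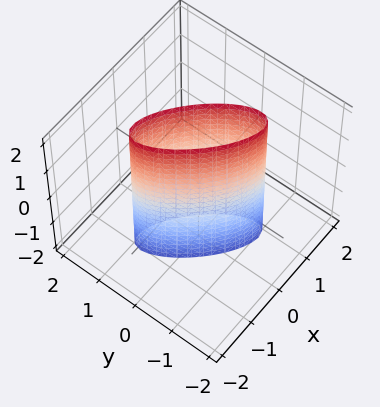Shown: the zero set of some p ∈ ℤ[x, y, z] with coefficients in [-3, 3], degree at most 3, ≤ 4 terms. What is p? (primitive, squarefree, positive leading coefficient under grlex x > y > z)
deg p = 2. A generic line meets the surface in up to 2 points.
Checking where it meets the axes: the surface avoids every integer z-axis point in the box.
These observations pin down the coefficients.

2*x^2 + 3*x*y + 2*y^2 - 1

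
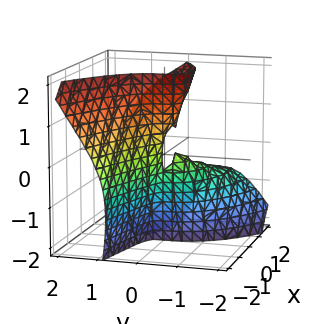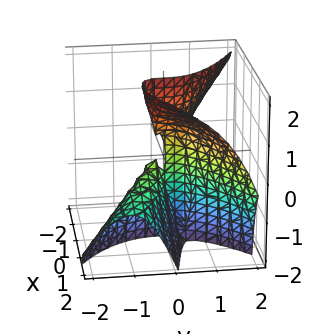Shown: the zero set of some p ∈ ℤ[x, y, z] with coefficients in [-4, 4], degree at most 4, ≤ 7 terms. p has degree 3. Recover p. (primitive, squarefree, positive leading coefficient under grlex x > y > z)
First, the degree is 3 — no degree-2 surface has this shape.
Then, reading off the gridlines: it meets the x-axis at x = 0 (among the integer gridlines); every point of the z-axis in the box is on the surface; it meets the y-axis at y = 0 (among the integer gridlines).
Finally, solving for integer coefficients yields p as stated.

3*x*y*z + x*z^2 + 3*y^3 - 2*x^2 - 3*x*y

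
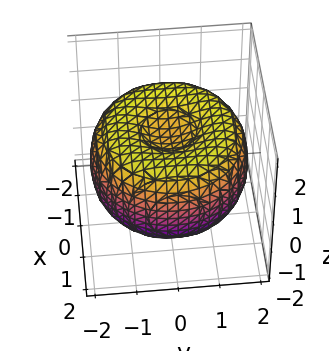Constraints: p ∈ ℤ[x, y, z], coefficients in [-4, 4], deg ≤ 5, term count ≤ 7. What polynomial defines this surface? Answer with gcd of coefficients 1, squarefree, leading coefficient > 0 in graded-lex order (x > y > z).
Degree: the shape is more complex than any degree-3 surface, so deg p = 4.
Symmetries: every cross-section ⟂ z is a circle, so x, y appear only via x² + y².
From the axis intercepts and sections: a circular section at z = -1 has radius between 0 and 1.
Solving for integer coefficients yields p as stated.

x^4 + 2*x^2*y^2 + y^4 - 3*x^2 - 3*y^2 + 3*z^2 - 2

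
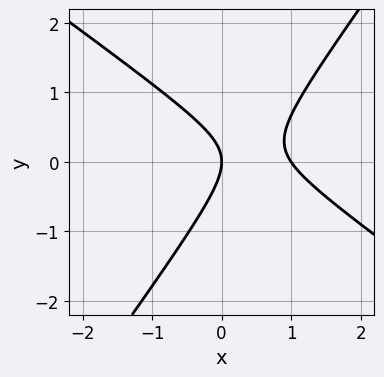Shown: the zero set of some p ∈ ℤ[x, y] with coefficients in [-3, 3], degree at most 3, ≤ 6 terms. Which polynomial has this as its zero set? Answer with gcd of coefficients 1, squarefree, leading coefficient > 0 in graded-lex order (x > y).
1. deg p = 2. A generic line meets the curve in up to 2 points.
2. From the visible intercepts: the x-axis gridline crossings are at x ∈ {0, 1}; it meets the y-axis at y = 0 (among the integer gridlines).
3. Solving for integer coefficients yields p as stated.

3*x^2 + 2*x*y - 3*y^2 - 3*x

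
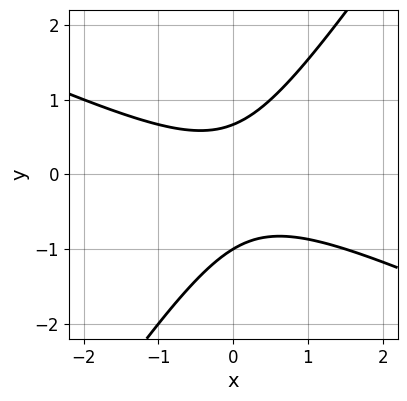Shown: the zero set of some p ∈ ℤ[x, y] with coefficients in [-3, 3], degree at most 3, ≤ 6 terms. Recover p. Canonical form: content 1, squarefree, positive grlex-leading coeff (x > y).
1. The degree is 2 — no degree-1 curve has this shape.
2. Checking where it meets the axes: it misses every integer gridline on the x-axis; one y-axis crossing is at y = -1.
3. These observations pin down the coefficients.

2*x^2 + 3*x*y - 3*y^2 - y + 2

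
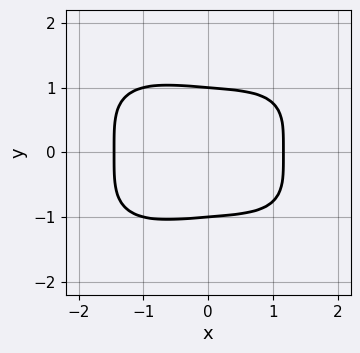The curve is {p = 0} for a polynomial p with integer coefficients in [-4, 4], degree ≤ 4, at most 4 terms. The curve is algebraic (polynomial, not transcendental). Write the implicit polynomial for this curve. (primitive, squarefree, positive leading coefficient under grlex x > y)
x^4 + 3*y^4 + x - 3

1. Degree: no degree-3 curve has this shape, so deg p = 4.
2. Symmetries: the y ↦ −y reflection is a symmetry, so y appears only in even powers.
3. From the axis intercepts and sections: the y-axis gridline crossings are at y ∈ {-1, 1}.
4. Together with the visible shape, these determine p as stated.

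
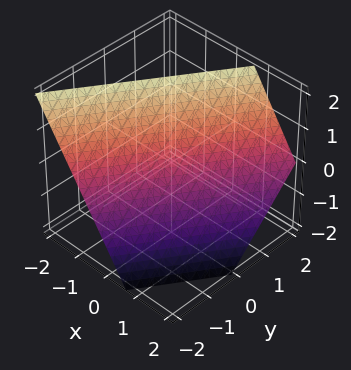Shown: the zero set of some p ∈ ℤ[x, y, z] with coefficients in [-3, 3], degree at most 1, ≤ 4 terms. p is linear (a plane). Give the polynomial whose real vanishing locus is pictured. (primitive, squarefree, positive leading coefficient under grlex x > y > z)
(a) The degree is 1 — every cross-section is a straight line — this is a plane.
(b) Checking where it meets the axes: one y-axis crossing is at y = -1; it crosses the z-axis at the gridline z = 1.
(c) Matching integer coefficients to the picture gives p.

3*x - 2*y + 2*z - 2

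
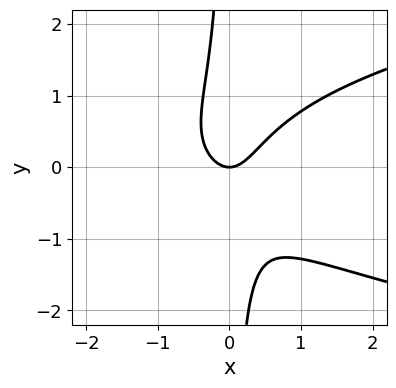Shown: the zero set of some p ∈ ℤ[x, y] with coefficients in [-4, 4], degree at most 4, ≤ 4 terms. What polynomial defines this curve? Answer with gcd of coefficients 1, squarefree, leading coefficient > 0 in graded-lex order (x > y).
1. deg p = 3.
2. Observable constraints: it meets the y-axis at y = 0 (among the integer gridlines); one x-axis crossing is at x = 0.
3. Assembling these constraints gives the stated polynomial.

2*x*y^2 - 2*x^2 + y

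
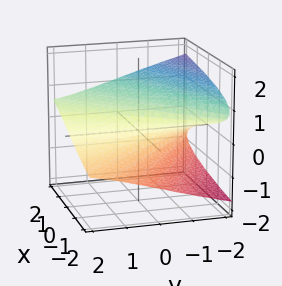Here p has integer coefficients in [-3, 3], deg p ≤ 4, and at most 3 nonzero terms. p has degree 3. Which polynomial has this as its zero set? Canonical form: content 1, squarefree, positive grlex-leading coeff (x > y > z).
3*z^3 + 3*y*z - 2*x

Degree: the shape is more complex than any degree-2 surface, so deg p = 3.
Reading off the gridlines: it crosses the x-axis at the gridline x = 0; one z-axis crossing is at z = 0; the visible y-axis segment lies entirely on the surface.
Assembling these constraints gives the stated polynomial.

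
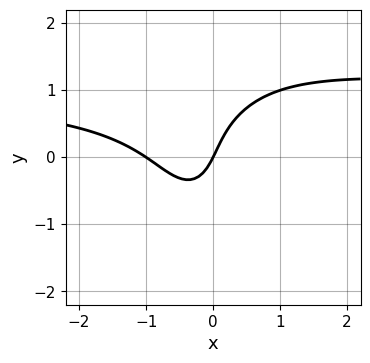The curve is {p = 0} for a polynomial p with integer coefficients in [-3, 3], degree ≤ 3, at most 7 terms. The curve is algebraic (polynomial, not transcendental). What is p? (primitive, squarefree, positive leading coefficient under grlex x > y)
1. The degree is 3 — the shape is more complex than any degree-2 curve.
2. Reading off the gridlines: the x-axis gridline crossings are at x ∈ {-1, 0}; it crosses the y-axis at the gridline y = 0.
3. Together with the visible shape, these determine p as stated.

2*x^2*y + y^3 - 2*x^2 - 2*x + y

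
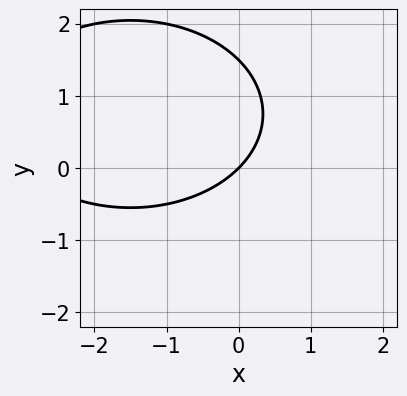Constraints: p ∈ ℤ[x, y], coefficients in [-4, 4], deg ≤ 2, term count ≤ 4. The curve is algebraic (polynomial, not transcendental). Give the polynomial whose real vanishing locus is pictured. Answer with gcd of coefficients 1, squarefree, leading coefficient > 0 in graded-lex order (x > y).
x^2 + 2*y^2 + 3*x - 3*y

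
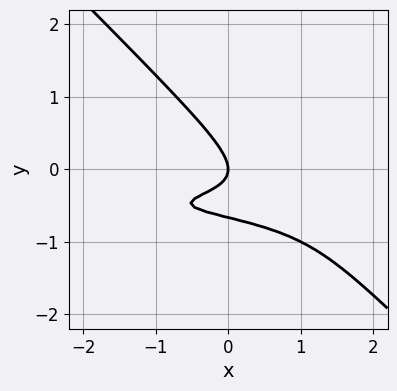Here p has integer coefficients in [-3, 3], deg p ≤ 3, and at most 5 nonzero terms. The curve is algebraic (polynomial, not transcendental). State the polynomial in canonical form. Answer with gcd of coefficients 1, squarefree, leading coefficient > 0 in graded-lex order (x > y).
First, the degree is 3 — the shape is more complex than any degree-2 curve.
Next, against the integer gridlines: it crosses the x-axis at the gridline x = 0; it meets the y-axis at y = 0 (among the integer gridlines).
Finally, solving for integer coefficients yields p as stated.

3*x*y^2 + 3*y^3 + 3*x*y + 2*y^2 + x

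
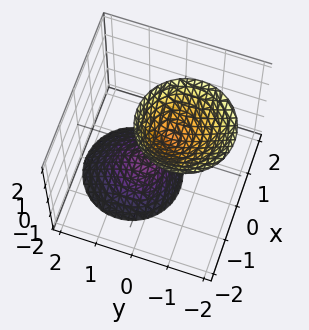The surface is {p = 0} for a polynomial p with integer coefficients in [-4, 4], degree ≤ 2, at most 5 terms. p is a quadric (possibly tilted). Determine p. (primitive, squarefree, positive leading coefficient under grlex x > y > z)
3*x^2 + 3*y^2 + 2*y*z - z^2 + 1

(a) There are 2 components. Treating them together as one polynomial.
(b) deg p = 2. A generic line meets the surface in up to 2 points.
(c) Reading off the gridlines: no x-intercept at any integer in the box; among the integer gridlines, it crosses the z-axis at z ∈ {-1, 1}; no y-intercept at any integer in the box.
(d) Together with the visible shape, these determine p as stated.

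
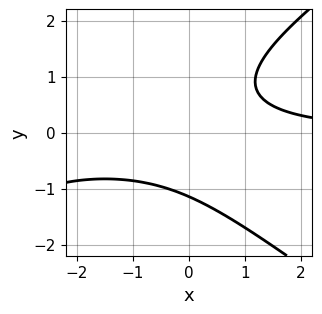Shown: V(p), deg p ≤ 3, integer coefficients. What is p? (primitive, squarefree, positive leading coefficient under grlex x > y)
x^2*y - 2*y^3 + 3*x*y - 3

The degree is 3 — no degree-2 curve has this shape.
Against the integer gridlines: it misses every integer gridline on the x-axis.
Solving for integer coefficients yields p as stated.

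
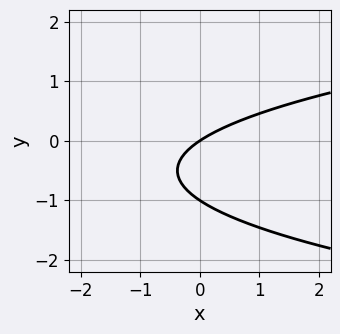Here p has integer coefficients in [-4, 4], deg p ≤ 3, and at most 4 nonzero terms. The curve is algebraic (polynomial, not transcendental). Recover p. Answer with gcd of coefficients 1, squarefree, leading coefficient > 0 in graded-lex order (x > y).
The degree is 2 — a generic line meets the curve in up to 2 points.
From the axis intercepts and sections: among the integer gridlines, it crosses the y-axis at y ∈ {-1, 0}; it crosses the x-axis at the gridline x = 0.
Fitting integer coefficients to these (and the overall shape) gives p.

3*y^2 - 2*x + 3*y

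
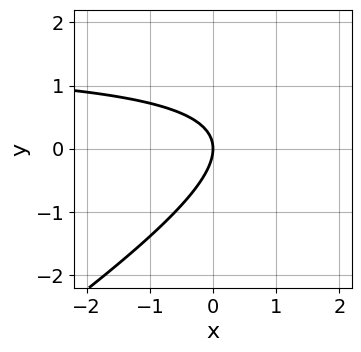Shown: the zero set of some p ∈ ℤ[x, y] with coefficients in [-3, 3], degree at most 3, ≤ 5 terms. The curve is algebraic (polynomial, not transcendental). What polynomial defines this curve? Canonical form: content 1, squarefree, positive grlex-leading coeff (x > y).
2*x*y - 3*y^2 - 3*x

First, the degree is 2 — no degree-1 curve has this shape.
Next, observable constraints: one y-axis crossing is at y = 0; it meets the x-axis at x = 0 (among the integer gridlines).
Finally, matching integer coefficients to the picture gives p.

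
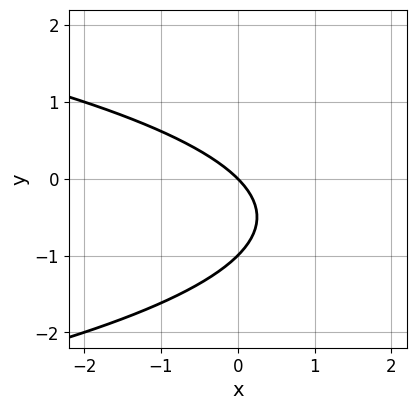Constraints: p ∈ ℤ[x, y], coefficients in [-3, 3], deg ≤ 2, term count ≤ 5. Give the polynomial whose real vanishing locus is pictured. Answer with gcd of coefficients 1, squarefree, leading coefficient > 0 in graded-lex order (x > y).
deg p = 2. No degree-1 curve has this shape.
Against the integer gridlines: one x-axis crossing is at x = 0; among the integer gridlines, it crosses the y-axis at y ∈ {-1, 0}.
Together with the visible shape, these determine p as stated.

y^2 + x + y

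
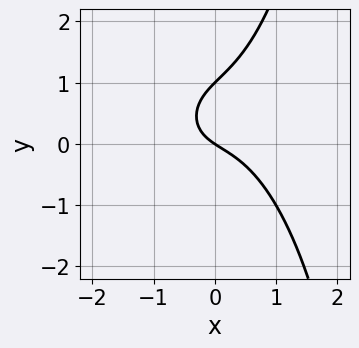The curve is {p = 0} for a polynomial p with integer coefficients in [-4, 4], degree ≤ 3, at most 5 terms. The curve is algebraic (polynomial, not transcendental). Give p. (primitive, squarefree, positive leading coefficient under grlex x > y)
1. deg p = 3. The shape is more complex than any degree-2 curve.
2. Checking where it meets the axes: among the integer gridlines, it crosses the y-axis at y ∈ {0, 1}; it meets the x-axis at x = 0 (among the integer gridlines).
3. Matching integer coefficients to the picture gives p.

3*x^3 + x*y^2 - 3*y^2 + 2*x + 3*y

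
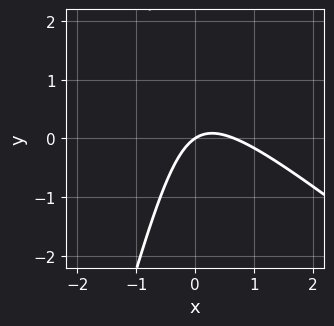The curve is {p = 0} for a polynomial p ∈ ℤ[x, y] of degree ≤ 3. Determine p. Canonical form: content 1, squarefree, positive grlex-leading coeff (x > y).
3*x^2 + 3*x*y - y^2 - 2*x + 3*y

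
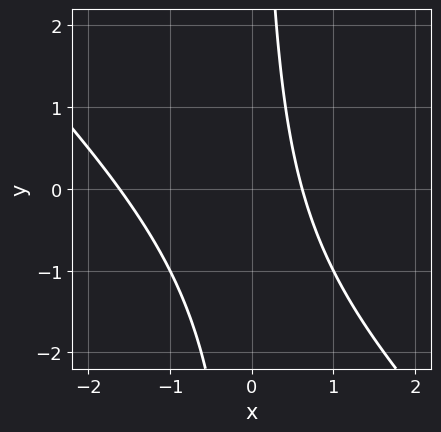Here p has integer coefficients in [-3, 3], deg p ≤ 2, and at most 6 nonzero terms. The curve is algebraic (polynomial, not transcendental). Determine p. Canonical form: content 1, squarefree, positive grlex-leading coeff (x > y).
First, degree: no degree-1 curve has this shape, so deg p = 2.
Then, from the visible intercepts: the curve avoids every integer y-axis point in the box.
Finally, solving for integer coefficients yields p as stated.

x^2 + x*y + x - 1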